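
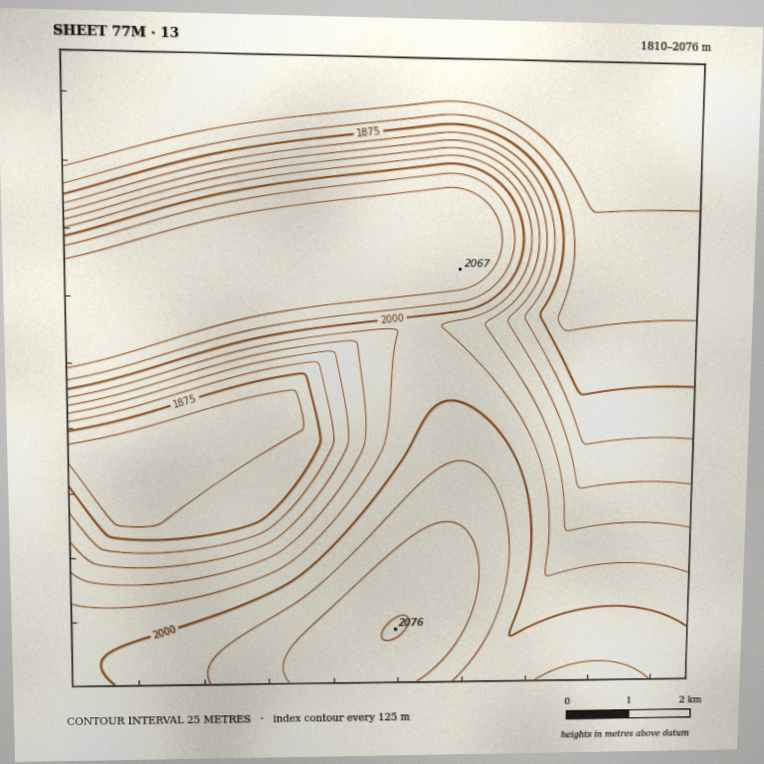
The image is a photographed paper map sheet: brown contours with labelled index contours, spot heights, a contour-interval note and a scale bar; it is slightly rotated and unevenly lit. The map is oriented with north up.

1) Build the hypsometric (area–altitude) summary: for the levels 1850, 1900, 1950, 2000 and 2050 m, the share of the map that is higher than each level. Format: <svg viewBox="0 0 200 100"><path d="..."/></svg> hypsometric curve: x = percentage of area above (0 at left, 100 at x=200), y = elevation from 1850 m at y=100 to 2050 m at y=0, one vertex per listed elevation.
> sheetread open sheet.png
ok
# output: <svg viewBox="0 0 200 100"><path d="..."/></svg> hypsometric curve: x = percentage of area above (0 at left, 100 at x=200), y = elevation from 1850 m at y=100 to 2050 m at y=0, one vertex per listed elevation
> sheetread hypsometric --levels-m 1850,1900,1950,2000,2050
<svg viewBox="0 0 200 100"><path d="M154 100l-25-25-23-25-35-25-38-25"/></svg>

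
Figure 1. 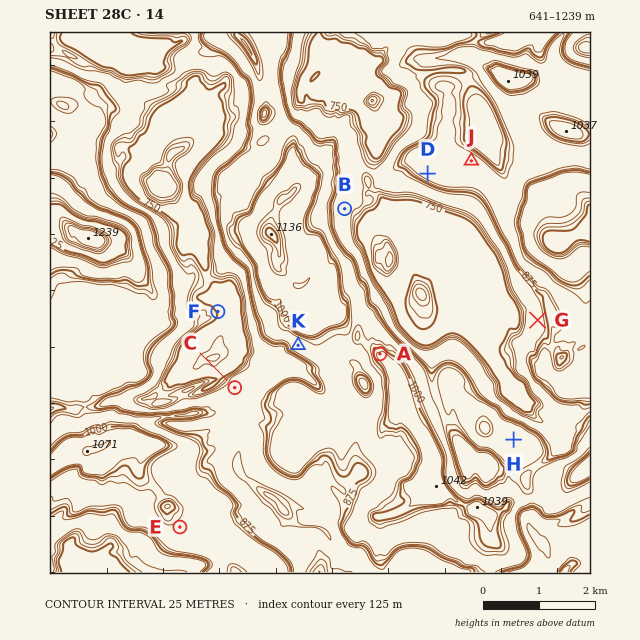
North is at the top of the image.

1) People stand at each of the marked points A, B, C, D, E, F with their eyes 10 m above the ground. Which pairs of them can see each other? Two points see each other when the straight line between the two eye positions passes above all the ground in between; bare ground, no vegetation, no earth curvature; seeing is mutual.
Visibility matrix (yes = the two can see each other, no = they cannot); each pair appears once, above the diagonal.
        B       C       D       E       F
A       yes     yes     yes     yes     no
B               no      yes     no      no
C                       no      no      yes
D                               no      no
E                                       no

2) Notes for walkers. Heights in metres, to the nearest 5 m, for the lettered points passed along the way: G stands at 840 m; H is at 940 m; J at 940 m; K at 940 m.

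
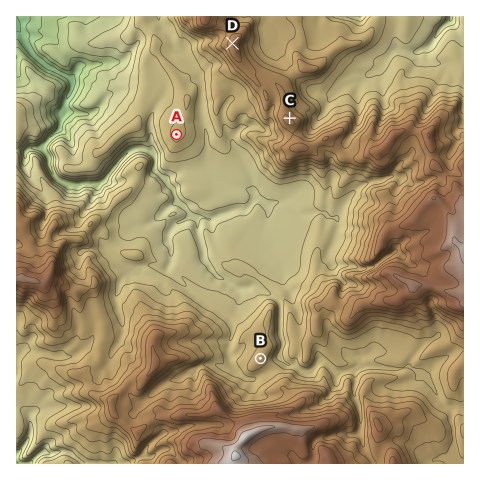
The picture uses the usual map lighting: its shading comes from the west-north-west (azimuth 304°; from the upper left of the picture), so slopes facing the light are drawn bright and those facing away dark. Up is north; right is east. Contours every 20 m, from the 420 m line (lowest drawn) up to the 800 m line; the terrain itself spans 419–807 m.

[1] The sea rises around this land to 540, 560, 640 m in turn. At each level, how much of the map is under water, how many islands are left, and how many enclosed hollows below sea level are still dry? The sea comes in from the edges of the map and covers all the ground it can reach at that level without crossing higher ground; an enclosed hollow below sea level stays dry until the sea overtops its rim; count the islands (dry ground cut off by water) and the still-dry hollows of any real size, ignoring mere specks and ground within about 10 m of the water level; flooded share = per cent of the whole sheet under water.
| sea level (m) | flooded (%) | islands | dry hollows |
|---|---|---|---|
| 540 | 10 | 0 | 0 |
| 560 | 22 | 0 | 0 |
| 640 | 65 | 0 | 0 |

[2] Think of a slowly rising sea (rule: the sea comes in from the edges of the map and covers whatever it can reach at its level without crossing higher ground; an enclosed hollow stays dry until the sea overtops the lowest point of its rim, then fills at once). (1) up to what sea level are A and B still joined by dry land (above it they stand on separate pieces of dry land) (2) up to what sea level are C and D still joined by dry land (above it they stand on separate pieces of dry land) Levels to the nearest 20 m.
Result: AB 580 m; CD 680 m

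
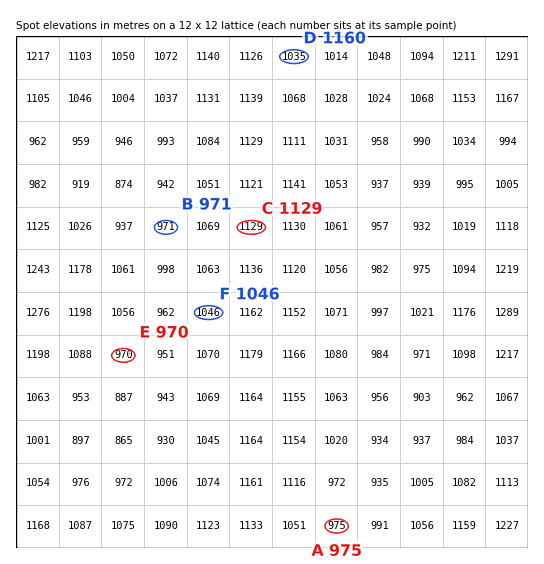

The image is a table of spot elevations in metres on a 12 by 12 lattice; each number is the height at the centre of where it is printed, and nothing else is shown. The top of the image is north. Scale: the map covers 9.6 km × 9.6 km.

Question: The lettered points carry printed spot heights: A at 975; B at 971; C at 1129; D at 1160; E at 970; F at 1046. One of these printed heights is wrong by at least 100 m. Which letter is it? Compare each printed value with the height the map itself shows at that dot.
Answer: D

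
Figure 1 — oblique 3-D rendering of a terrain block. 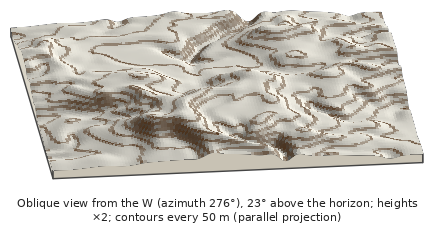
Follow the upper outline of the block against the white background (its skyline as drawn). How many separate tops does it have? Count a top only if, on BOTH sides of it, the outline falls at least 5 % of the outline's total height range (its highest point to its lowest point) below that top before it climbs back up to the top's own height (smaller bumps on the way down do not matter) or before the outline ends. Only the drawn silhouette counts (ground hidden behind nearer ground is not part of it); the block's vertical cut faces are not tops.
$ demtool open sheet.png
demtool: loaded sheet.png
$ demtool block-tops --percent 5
2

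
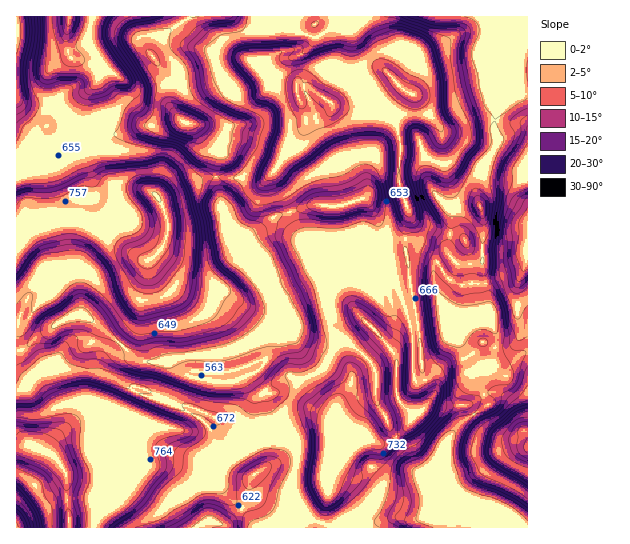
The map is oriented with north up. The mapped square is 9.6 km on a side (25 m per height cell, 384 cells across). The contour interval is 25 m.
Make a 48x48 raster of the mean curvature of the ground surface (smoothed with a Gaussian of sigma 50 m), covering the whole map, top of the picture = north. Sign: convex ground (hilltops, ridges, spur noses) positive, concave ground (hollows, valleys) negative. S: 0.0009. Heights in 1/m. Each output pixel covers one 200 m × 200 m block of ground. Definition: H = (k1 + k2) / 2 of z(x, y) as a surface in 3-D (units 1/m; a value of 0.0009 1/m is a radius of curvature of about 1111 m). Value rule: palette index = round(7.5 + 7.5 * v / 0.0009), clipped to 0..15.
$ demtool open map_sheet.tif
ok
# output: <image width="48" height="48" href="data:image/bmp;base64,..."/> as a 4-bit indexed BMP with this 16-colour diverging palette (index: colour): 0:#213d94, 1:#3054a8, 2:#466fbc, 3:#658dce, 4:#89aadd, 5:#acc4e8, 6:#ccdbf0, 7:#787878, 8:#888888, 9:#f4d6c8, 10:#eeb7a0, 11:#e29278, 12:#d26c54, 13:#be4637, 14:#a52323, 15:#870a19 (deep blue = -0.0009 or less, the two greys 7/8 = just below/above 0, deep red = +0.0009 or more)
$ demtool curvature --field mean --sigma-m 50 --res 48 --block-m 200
<image width="48" height="48" href="data:image/bmp;base64,Qk32BAAAAAAAAHYAAAAoAAAAMAAAADAAAAABAAQAAAAAAIAEAAATCwAAEwsAABAAAAAAAAAAlD0hAKhUMAC8b0YAzo1lAN2qiQDoxKwA8NvMAHh4eACIiIgAyNb0AKC37gB4kuIAVGzSADdGvgAjI6UAGQqHAAW1/yjHSM2mIzAcqId2VXeHZAA1Znd3dETT/TeexUi8gAaYeIh0ZyZ5lIV3d3d3QGuz2Dd4zFR62IynRphh74RoqZZ3d3ZBGX1m6Dd4nJJXiruVd7hG/MhVm4R3d0I4tMUY/VZ4icdGd4qBRpk72ailjER3dI3GKDR77Ed4iL2YZ3mlAVo42KomiANnYpo4yby71jd3iKp2V3eco0hE6IxTlkU2VOXdidqrs1d3iIVENXd4qqhS6HnN+VxjROT4nd25lWd3iImsx2h4iIhS2HiMqreAMtXLuLeKyGd4iIvv1Xh4h3dG2IitAf+VAGyLz4ZUZ3eIi+2DJ9qJmYZZyYmoBcz4ggN1vIW7h3ic7EAny6vJZ6eLq6eBPNz7jPQDZzBs3M7rMVm8uGZ3lSdmjLeQX2HPQmiJh5ZTWMcjnu2lESMjeqh1R5ugP0A/kVaGGsl1REWbplMUiZqWJN2pY4+RL1OIwFZlKXqomZqDEBRmd2aKpHxnpYxhT3S75XZlZ0bMxSeHRGMjJFZmd2U2p2UlroXTRYh3pIJE+WiCW4V6dUNGd2U0qHNK6nfgRm+UyqgQaqUWyZq7y7p0Z3dRyWO/t1nQZ2dBun4gJEI5amQ0eaq3VndD2Er9R0ywd3dR+kvaIjKGv8uoVomblncox0/UKF6BdmdB+Wet0hmG+XnNlHi+VnVLp3pEeG9iV2YHt0aIuas6p4ZspHv2N3Rrl3Znh44xjrtJ2kR4iZYaa8lJo65yZ1S7h3d3hp00yah5r9BXd2FJnct31KImdzbJeId4hrtIgmEan9YDRCTI3Lu21IBndSu4iIh4dsl2FZI5zKx3VGunqYvU12J4dH2YiIh4drfDK/FKq4m8qsqGQlr12CR3V6ypmZiIdWWYbeMNmoiImZiHdDr32RVkNWis3M3Zc9+cOJMM25iIiIiHck33tgU5xhRFMSazhP+TJ6Arq+qql3aHUs7YhAMayppQAiAAef5AaXApqryJvJiHXv/LSyB8mVa4aIUgX/cAZ3VZhSMzSsjJfMt4HJ3mr+Vau7pSf9QG1VhKpXdmRFfM2orYnJnJT+oieap4P7N9/BY52Ih3dlQhI0yaYSAMSNznFXiIH+J2fiJF25iHd3d3eZvsRnY4dPmugSRUDfE5l9VCbbh3d3d4mVJlWLdFo9qIy3QhHdAf99lEGMqYd3eJcCkgAIgyc3uKiLzMvJCd+MY2d4qId2d6k1wAA3IjYXp3a2iZmJq+VNVWmieXdmNHrIYHyGz7YZfWX7Z3dlh9CKJmRQt1SNtyTXaMeOyD7qbm/HZ3Vt+tG3N3dDulAI+5/XWHSshQunjLY2d2XbqOKkR3dUv9uYqv+SWGKrYZ2IjnV3h13VWeOkaIdErqrZjOgzOEK5SvmIR7uZmJtWfKSSaHdBjJmXnnYQd1vYXv//szz+jKd3j1eRd3hQbItGx1BHh6vKZDM1ijBFBdur/0nCZ3hwW3+EwlAUVWWe2mVURGZVQnn/uK76aIdwWn/yxzh2MyREM7mHd6tnhkWGUxJWaHdw=="/>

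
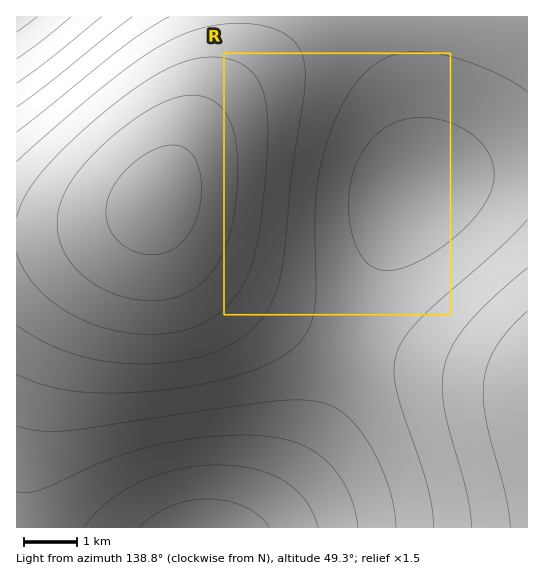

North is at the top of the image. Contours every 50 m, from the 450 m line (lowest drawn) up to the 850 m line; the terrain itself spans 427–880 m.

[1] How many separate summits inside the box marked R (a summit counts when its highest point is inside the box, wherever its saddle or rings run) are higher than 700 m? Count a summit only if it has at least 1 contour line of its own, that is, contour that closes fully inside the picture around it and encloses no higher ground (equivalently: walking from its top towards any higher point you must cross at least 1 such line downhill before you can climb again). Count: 1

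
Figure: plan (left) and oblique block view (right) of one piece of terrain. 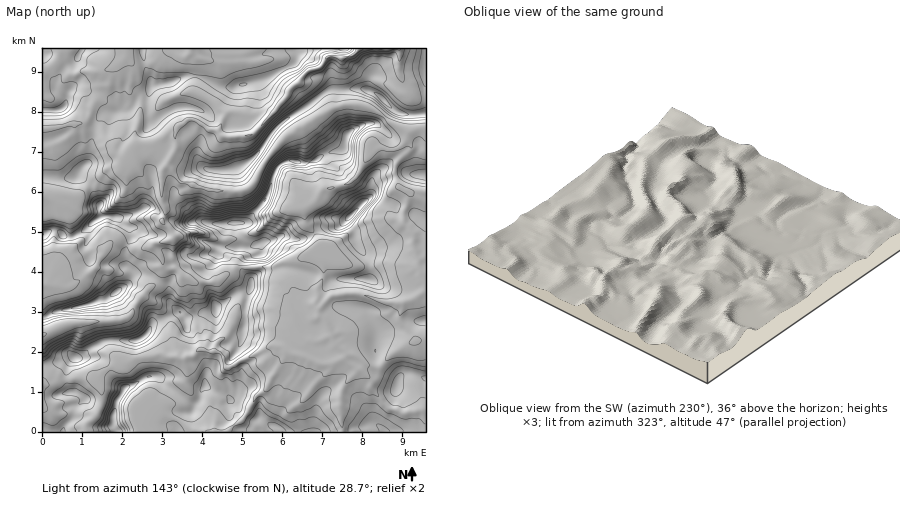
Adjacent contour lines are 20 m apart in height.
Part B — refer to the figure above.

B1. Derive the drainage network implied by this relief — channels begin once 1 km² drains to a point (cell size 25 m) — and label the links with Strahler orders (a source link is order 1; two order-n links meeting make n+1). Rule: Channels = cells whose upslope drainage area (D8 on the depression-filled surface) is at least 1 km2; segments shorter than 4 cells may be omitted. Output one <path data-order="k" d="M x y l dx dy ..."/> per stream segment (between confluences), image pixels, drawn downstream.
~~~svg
<path data-order="1" d="M146 416l0 16"/><path data-order="1" d="M402 412l-8-2-6-2-16-18 0-10-10-10-4 0-2 0"/><path data-order="1" d="M340 402l0-6 2-8 2-4 12-12 0-2"/><path data-order="1" d="M270 382l2-4 12-18 2-8 2 0"/><path data-order="1" d="M102 376l8-10 4 0 8-8 16 0 14-2 4-2 6 0 4 2 12 0 2 2 4 0 4-2 6 0 4-6 6 0 6 2 10 0 4 6 0 4 2 4 6 0 6-4 18-8 2 0 10-8 12 0 8 6"/><path data-order="2" d="M356 370l-10-10 0-6-2-2"/><path data-order="1" d="M330 368l0-4 2 0"/><path data-order="2" d="M332 364l6-2 6-6 0-4"/><path data-order="2" d="M288 352l16 4 16 8 12 0"/><path data-order="3" d="M344 352l-8-10 0-8-8-12"/><path data-order="1" d="M422 342l4-4"/><path data-order="1" d="M294 322l6 14 6 6 12 0 8-4 2-2 0-14"/><path data-order="3" d="M328 322l-6-8-2-2 0-6 2 0"/><path data-order="1" d="M134 308l-2 6-4 4-8 2-50 4-8 2-18 8-2 0"/><path data-order="3" d="M322 306l8-10 8-2 6 0 14 0 28 8 18 0 10-4 12-8"/><path data-order="1" d="M216 282l-22 0-6-4-2 0-10-8-8 0-4-4-2-6-4-8-4-4 0-4 2-2 6 0 10-2 0-8"/><path data-order="1" d="M48 280l-4 4-2 0 0 2"/><path data-order="2" d="M324 274l-2 8-4 4 0 14-2 2 0 2 2 2 4 0"/><path data-order="1" d="M328 268l-4 6"/><path data-order="1" d="M310 260l12 12 2 2"/><path data-order="1" d="M102 258l-4 4-2 4-6 8-14 10-6 2-28 0"/><path data-order="1" d="M176 236l-4-4"/><path data-order="2" d="M172 232l-8-10 0-4 2-4 0-6-4-8 0-26 2-6 4-4"/><path data-order="1" d="M398 220l2 2 10 8 2 6 2 2-2 8 4 8 2 6 0 8 8 6"/><path data-order="1" d="M302 208l12-6 4-4 2-4 4-6 10 0 2-2 10-2 6-2 8-10 4-8 2-2 0-2 2 0 10-10 2-2 6 0 2 2 10-2 18-18 4-2 6 0"/><path data-order="1" d="M48 198l-6 0 0-2"/><path data-order="2" d="M168 164l8-16 0-6-2-6 2-6"/><path data-order="1" d="M126 158l12-12 2-2 12 0 12-6 4-6 8-2"/><path data-order="2" d="M218 132l4 4 6 0 0 2 24-2 24-26 2-4 8-10 0-4 22-22 12-2 4-4 2-6 4-2 20 0 2 0 6-8"/><path data-order="2" d="M176 130l0-2 2 0 10-8 6 0 10 6 4 4 6 0 4 2"/><path data-order="2" d="M68 124l-10 4-16 0"/><path data-order="1" d="M72 124l-4 0"/><path data-order="1" d="M78 124l-8 0-2 0"/><path data-order="1" d="M340 106l-6 2-10 6-2 0-24 12-30 30-6 10-6 12 0 2-10 10-6 2-12 0 0-2-20 0-4-2-10 0-8-6-6 0-12-16 0-2"/><path data-order="1" d="M200 94l14 8 10 12 0 2-2 2 0 6-4 8"/><path data-order="1" d="M400 76l0-2 0-26-2 0"/><path data-order="1" d="M112 68l6-4 8-8 0-8"/><path data-order="1" d="M216 62l-4 0-2-2-12-2-6-6-2-4"/>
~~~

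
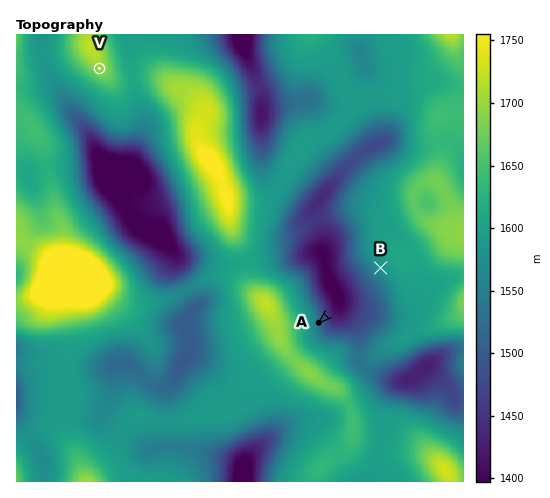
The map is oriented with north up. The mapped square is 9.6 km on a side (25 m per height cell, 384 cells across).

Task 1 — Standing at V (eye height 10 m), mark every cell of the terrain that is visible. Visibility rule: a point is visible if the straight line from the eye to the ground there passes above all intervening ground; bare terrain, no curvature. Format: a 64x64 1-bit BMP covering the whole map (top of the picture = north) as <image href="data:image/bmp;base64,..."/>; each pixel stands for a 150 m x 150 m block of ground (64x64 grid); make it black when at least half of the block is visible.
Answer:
<image width="64" height="64" href="data:image/bmp;base64,Qk0+AgAAAAAAAD4AAAAoAAAAQAAAAEAAAAABAAEAAAAAAAACAAATCwAAEwsAAAIAAAAAAAAA////AAAAAAAAAB/AB8AAAAAAD4AD4AAAAAAOAAPwAAAAAAAAAfgAAAAAAAAB8AAAAAAAAADgAAAAAAAAAAAAAAAAAAAAAAAAAAAPAAAAAAAAAB/+AAAAAAAAH/8AAAAAAAAD/8AAAAAAAAH/4AAAAAAAAP/wAAAAAAAAf/AAAAAAAAB/4AAAAAAAAD/gAAAAAAAAH8AAAAAAAAAfwAAAAAAAAB/gAAAAAAAAH/gAAAAAAAAf8AAAAAAAAB/gAAAAAAAAH+AAAAAAAAAP4AAAAAAAcAfwAAAAAAB+B/gAAAAAAP+H8AAAABgP/+fgAAAADB///4AAAAAP///+AAAAAA////wAAAAAH///+AAAAAA///+AAAAAAP///4AAAAAA////wAAAAAD////sAAAAAP////wAAAAA/////AAAAAD////8AAAAAP//D/wAAAAA//wP/AAAAAD/+A/4AAAAAJ/wD/AAAAAAD+AP4AAAAAAP4A/gAAAAAA/gD/AAAAAAD8Af8AAAAAAfwB/gAAAAAL/AP8AAAAAA/4A/wAAAAAD/h3/AAAAAAP8P/+AAAAAA/x//4AAAAAD////gAAAAA////+AAAAAP////wAAAAH//nP+AAAAH//8YfgAAAA///Dh8AAD+H/7wMHwAB/wf/uAAP4AP/B/+wAA/gA/gH/7AAD+AH+Af/A=="/>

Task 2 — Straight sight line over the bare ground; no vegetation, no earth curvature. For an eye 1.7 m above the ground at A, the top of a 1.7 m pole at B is in view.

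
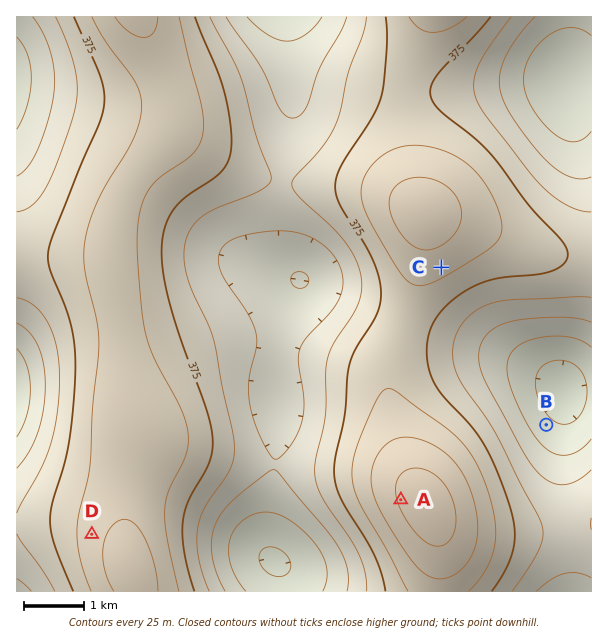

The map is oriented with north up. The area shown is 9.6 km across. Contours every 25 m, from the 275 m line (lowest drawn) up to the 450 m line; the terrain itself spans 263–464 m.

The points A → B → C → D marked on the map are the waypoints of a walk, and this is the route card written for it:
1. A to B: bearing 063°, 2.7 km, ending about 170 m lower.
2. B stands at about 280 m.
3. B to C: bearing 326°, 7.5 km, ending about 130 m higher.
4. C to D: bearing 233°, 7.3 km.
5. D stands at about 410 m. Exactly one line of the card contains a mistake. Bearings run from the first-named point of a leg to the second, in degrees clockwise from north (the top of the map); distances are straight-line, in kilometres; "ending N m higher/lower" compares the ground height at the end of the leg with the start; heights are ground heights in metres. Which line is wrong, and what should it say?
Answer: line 3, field distance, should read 3.2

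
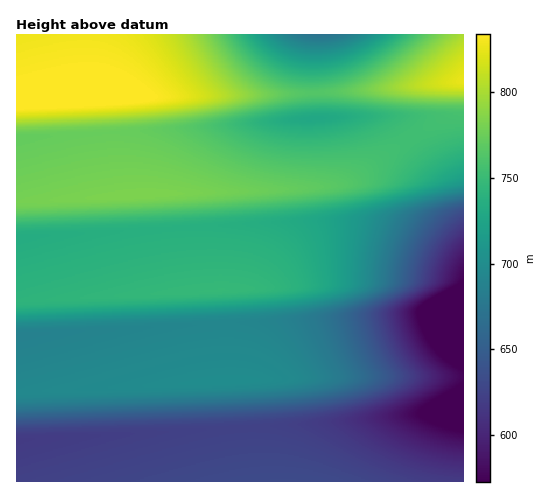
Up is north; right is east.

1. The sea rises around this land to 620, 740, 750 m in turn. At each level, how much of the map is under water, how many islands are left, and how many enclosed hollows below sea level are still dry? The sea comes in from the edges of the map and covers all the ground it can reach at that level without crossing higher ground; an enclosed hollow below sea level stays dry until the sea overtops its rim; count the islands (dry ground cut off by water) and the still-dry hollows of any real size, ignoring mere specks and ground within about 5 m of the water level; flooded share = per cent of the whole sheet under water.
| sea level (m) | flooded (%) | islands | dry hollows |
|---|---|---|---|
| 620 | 9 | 0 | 0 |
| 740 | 57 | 0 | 1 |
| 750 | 65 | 0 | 1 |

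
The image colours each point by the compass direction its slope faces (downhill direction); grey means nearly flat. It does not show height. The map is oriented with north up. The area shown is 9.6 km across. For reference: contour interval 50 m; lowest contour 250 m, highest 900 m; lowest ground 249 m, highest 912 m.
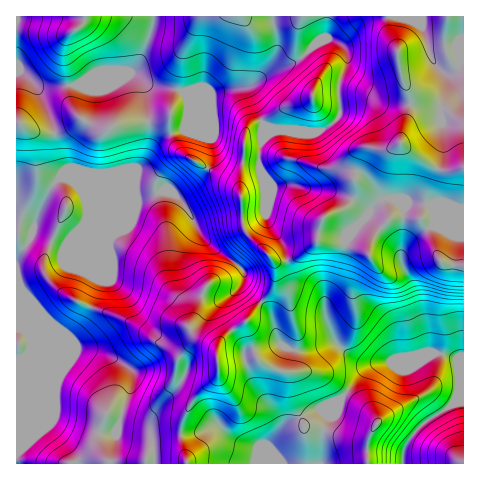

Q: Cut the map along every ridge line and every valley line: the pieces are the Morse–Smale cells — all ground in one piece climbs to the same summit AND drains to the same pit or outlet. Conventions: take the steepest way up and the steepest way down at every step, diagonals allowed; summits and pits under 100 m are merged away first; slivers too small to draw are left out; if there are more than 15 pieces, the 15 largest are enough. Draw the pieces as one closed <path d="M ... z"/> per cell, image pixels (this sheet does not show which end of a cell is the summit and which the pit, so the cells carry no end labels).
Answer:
<path d="M463 16l-309 0-1 12-15 36-8 9-14 6-15 6-60 2-20-15-5 1 1 391 169 0 0-5-5-20 1-16 16-30 19-16 1-31 11-14 16-10 11 35 7 7 10 4 12 4 6-3 6-37-9-40-10-13-5-19 14 1 7-2 19-13 5-6 12 4 18 1 20 8 4-14 18-21 26 0 4 1 6 6 8 23 8 14 22 3z"/><path d="M407 217l-17 1-18 21-4 14-20-8-18-1-12-4-5 6-19 13-20 3 4 17 11 16 2 18 6 19-5 35-4 5-3 0-22-8-8-9-10-33-16 10-11 14-1 31-19 16-16 30-1 16 6 25 133 0 3-30 11-29 31-35 11-6 15-2 13-5 35-4 16 5 3 11 0 24-4 10 10-1 0-136-22-4-8-14-4-13-7-13-3-3z"/><path d="M439 353l-35 4-13 5-15 2-11 6-31 35-4 9-8 26-2 23 83 1 1-16 11-16 13-12 21-13 9-14-1-33z"/><path d="M153 16l-136 0-1 55 5 1 20 15 60-2 15-6 14-6 8-9 15-36z"/><path d="M332 39l-13 3-22 20-23 8-21 15-9 3 5 4 15 34 9 3 46 3 11-6 8-8 2-5-1-30 8-20 0-8-4-9z"/><path d="M463 402l-10 1-29 20-9 9-11 16 0 16 60-1z"/>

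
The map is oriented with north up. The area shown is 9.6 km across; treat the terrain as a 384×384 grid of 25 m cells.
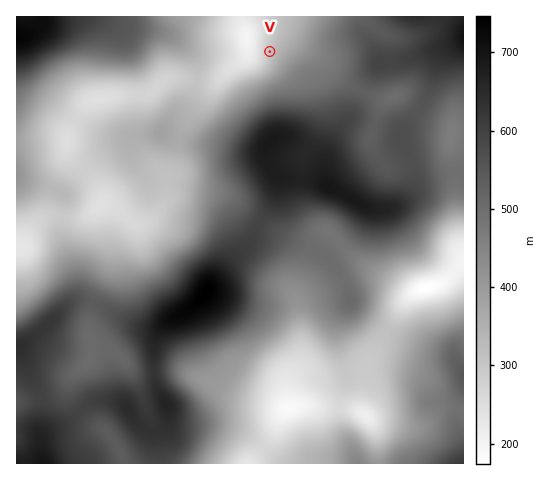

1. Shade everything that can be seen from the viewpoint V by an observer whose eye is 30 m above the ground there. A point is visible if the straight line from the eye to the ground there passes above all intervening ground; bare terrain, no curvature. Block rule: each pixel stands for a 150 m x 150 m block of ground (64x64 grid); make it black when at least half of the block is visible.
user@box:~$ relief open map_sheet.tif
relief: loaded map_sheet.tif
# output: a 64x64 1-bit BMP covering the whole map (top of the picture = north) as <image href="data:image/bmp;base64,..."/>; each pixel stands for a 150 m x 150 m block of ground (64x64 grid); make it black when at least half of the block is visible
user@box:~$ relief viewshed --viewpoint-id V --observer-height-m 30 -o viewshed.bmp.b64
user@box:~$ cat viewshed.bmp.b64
<image width="64" height="64" href="data:image/bmp;base64,Qk0+AgAAAAAAAD4AAAAoAAAAQAAAAEAAAAABAAEAAAAAAAACAAATCwAAEwsAAAIAAAAAAAAA////AAAAAAAAAAAAAAAAAAAAAAAAAAAAAAAAAAAAAAAAAAAAAAAAAAAAAAAAAAAAAAAAAAAAAAAAAAAAAAAAAAAAAAAAAAAAAAAAAAAAAAAAAAAAAAAAAAAAAAAAAAAAAAAAAAAAAAAAAAAAAAAAAAAAAAAAAAAAAAAAAAAAAAAAAAAAAAAAAAAAAAAAAAAAgAAAAAAAAADAAAAAAAAAAOAAAAAAAAAA8AAAAAAAAAD+AAAAAAAAAD8AAAAAAAAAHwAAAAAAAAAHAAAAAAAAAAMAAAAAAAAAAQAAAAAAAAAAAAAAAAAAAAAAAAAAAAAAAAAAAAAAAAAAAAAAAAAAAAAAAAAAAAAAAAAAAAAAAAAAAAAAAAAAAAAAAAAAAAAAAAAAAAAAAAAAAAAAAAAAAAAAAAAAAAAAAAAAAAAAAADAAAAAAAAAAOAAAAAAAAAA4AAAAAAAAADgAAAAAAAAAPAAAAAAAAAA8AAAAAAAAAD4AAAAAAAAAPgABgAAAAAA/AAHgAAAAAD+AQf/+AAAAP//B///gAAA/weD//+AAAD/AAP//wAAAP4AA//+AAAA/AAB//wAAADwAAB//gAAAOAAYD/+AAAAYABgP/8AAABgAPB//4AAAHAA8P//wCAAeAD5///wwAA+AP////+AAA4Af////wAADgB/////AAAOAH////8AAA=="/>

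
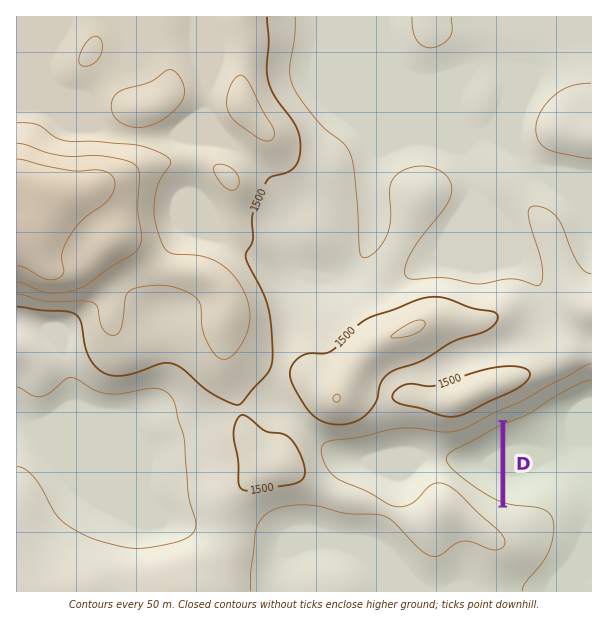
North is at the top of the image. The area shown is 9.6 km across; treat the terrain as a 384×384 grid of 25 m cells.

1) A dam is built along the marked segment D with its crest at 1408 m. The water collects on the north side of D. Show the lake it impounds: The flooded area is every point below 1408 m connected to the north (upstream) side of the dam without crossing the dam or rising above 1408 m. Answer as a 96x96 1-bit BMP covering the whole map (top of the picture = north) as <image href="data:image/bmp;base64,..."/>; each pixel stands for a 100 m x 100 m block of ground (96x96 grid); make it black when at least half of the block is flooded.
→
<image width="96" height="96" href="data:image/bmp;base64,Qk2+BAAAAAAAAD4AAAAoAAAAYAAAAGAAAAABAAEAAAAAAIAEAAATCwAAEwsAAAIAAAAAAAAA////AAAAAAAAAAAAAAAAAAAAAAAAAAAAAAAAAAAAAAAAAAAAAAAAAAAAAAAAAAAAAAAAAAAAAAAAAAAAAAAAAAAAAAAAAAAAAAAAAAAAAAAAAAAAAAAAAAAAAAAAAAAAAAAAAAAAAAAAAAAAAAAAAAAAAAAAAAAAAAAAAAAAAAAAAAAAAAAAAAAAAAAAAAAAAAAAAAAAAAAAAAAAAAAAAAAAAAAAAAAAAAAAAAAAAAAAAAAAAAAAAAAAAAAAAAAAAAAAAAABgAAAAAAAAAAAAAAHgAAAAAAAAAAAAAAPgAAAAAAAAAAAAAA/gAAAAAAAAAAAAAB/gAAAAAAAAAAAAAD/gAAAAAAAAAAAAAH/gAAAAAAAAAAAAAP/gAAAAAAAAAAAAAH/gAAAAAAAAAAAAAB/gAAAAAAAAAAAAAAPgAAAAAAAAAAAAAAHgAAAAAAAAAAAAAABgAAAAAAAAAAAAAAAAAAAAAAAAAAAAAAAAAAAAAAAAAAAAAAAAAAAAAAAAAAAAAAAAAAAAAAAAAAAAAAAAAAAAAAAAAAAAAAAAAAAAAAAAAAAAAAAAAAAAAAAAAAAAAAAAAAAAAAAAAAAAAAAAAAAAAAAAAAAAAAAAAAAAAAAAAAAAAAAAAAAAAAAAAAAAAAAAAAAAAAAAAAAAAAAAAAAAAAAAAAAAAAAAAAAAAAAAAAAAAAAAAAAAAAAAAAAAAAAAAAAAAAAAAAAAAAAAAAAAAAAAAAAAAAAAAAAAAAAAAAAAAAAAAAAAAAAAAAAAAAAAAAAAAAAAAAAAAAAAAAAAAAAAAAAAAAAAAAAAAAAAAAAAAAAAAAAAAAAAAAAAAAAAAAAAAAAAAAAAAAAAAAAAAAAAAAAAAAAAAAAAAAAAAAAAAAAAAAAAAAAAAAAAAAAAAAAAAAAAAAAAAAAAAAAAAAAAAAAAAAAAAAAAAAAAAAAAAAAAAAAAAAAAAAAAAAAAAAAAAAAAAAAAAAAAAAAAAAAAAAAAAAAAAAAAAAAAAAAAAAAAAAAAAAAAAAAAAAAAAAAAAAAAAAAAAAAAAAAAAAAAAAAAAAAAAAAAAAAAAAAAAAAAAAAAAAAAAAAAAAAAAAAAAAAAAAAAAAAAAAAAAAAAAAAAAAAAAAAAAAAAAAAAAAAAAAAAAAAAAAAAAAAAAAAAAAAAAAAAAAAAAAAAAAAAAAAAAAAAAAAAAAAAAAAAAAAAAAAAAAAAAAAAAAAAAAAAAAAAAAAAAAAAAAAAAAAAAAAAAAAAAAAAAAAAAAAAAAAAAAAAAAAAAAAAAAAAAAAAAAAAAAAAAAAAAAAAAAAAAAAAAAAAAAAAAAAAAAAAAAAAAAAAAAAAAAAAAAAAAAAAAAAAAAAAAAAAAAAAAAAAAAAAAAAAAAAAAAAAAAAAAAAAAAAAAAAAAAAAAAAAAAAAAAAAAAAAAAAAAAAAAAAAAAAAAAAAAAAAAAAAAAAAAAAAAAAAAAAAAAAAAAAAAAAAAAAAAAAAAAAAAAAAAAAAAAAAAAAAAAAAAAAAAAAAAAAAAAAAAAAAAAAAAAAAAA="/>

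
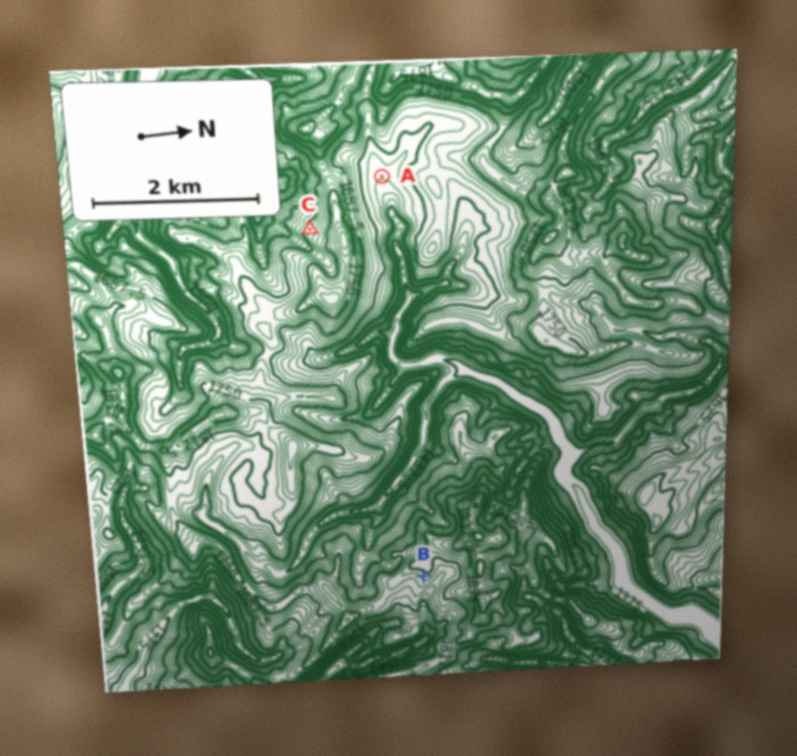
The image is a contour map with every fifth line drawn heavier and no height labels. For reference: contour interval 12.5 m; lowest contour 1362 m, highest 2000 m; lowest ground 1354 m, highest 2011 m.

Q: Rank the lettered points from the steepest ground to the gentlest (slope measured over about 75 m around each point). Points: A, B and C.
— C B A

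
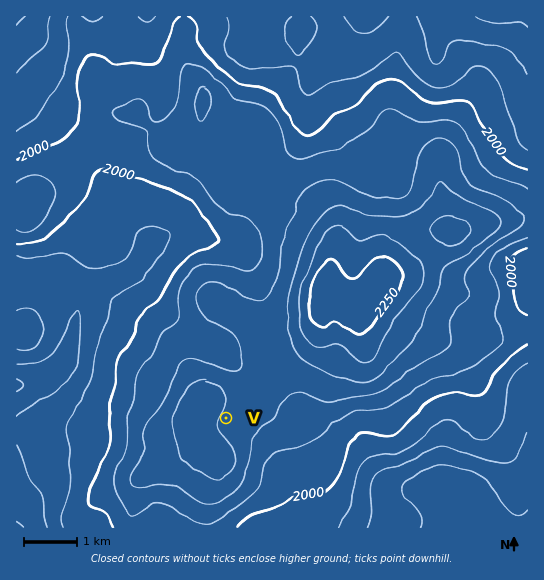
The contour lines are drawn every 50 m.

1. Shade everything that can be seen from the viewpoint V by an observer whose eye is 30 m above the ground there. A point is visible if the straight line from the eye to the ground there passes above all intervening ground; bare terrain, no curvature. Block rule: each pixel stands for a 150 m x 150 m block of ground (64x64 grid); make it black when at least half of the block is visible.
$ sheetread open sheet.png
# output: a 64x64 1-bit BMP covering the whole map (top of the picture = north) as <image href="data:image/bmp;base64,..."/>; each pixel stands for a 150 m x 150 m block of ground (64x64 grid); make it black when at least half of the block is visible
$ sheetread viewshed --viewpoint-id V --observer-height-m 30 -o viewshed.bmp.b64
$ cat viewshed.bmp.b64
<image width="64" height="64" href="data:image/bmp;base64,Qk0+AgAAAAAAAD4AAAAoAAAAQAAAAEAAAAABAAEAAAAAAAACAAATCwAAEwsAAAIAAAAAAAAA////AAAAAAAAAAAADgAAHwAAAAAeAAAfAAAAAB4AAB8AAAAAPgAAHwAAAAA+AAA/AAAAAH4AAD8AAAAAfgAAPgAAAAB+AAB+AAAAAH4AAHwAAADw/gAA+AAAAfn+BgDwAAAB//4PAOAAAAH//g4A4AAAAf/+DgDgAAAB//8eAOAAAAD//7wAYAAAAD//+ABAAAAAD//4AAAAAAAP//AAAAAAAA//8AAAAAAAD//wAAAAAAAP//AAAAAAAA//8AAAAAAAH//wAAAAAAAf/+AAAAAAAD//4AAAAAAAOP/gAAAAAABw/gAAAAAAAED8AAAAAAAAAPwAAAAAAAAA/AAAAAAAAAB4AAAAAAAAAHgAAAAAAAAAfAAAAAAAAAD8AAAAAAAAAPwAAAAAAAAA4AAAAAAAAADAAAAAAAAAAcAAAAAAAAAD4AAAAAAAAA/wAAAAAAAAP/AAAAAAAAB/gAAAAAAAAH4AAAAAAAAA4AAAAAAAAAHgAAAAAAAAA/4AAAAAAAAD/wAAAAAAAAf/AAAAAAAAB/4AAAAAAAAD4AAAAAAAAAPAAAAAAAAAA8AAAAAAAAABgAAAAAAAAAAAAAAAAAAAAAAAAAAAAAAAAAAAAAAAAAAAAAAAAAAAAAAAAAAAAAAAAAAAAAAAAAAAAAAAAAAAAAAAAAAAAAAAAAAAAAAAAAAAAAAAAA=="/>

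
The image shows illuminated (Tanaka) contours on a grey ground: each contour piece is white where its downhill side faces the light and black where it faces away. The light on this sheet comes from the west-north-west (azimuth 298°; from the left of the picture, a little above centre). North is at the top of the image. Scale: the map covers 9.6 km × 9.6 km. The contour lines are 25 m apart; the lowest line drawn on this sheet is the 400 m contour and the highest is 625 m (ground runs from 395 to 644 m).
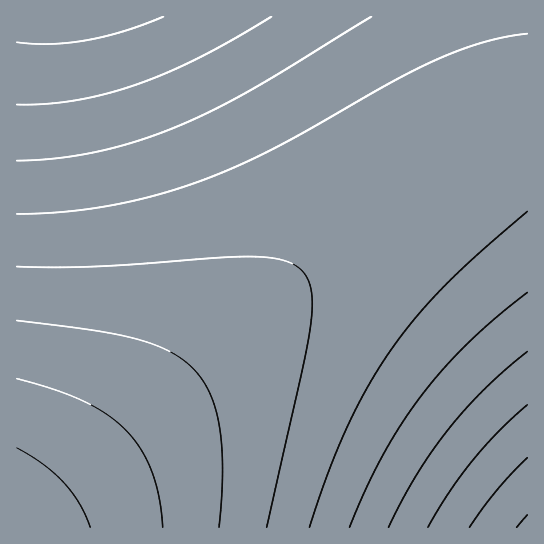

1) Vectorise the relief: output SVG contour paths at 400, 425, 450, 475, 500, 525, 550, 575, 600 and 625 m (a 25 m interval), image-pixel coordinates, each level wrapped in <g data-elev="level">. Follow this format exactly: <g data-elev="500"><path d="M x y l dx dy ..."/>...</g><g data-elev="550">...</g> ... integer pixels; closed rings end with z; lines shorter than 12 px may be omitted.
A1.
<g data-elev="400"><path d="M517 527l10-12"/></g><g data-elev="425"><path d="M469 527l28-37 30-32"/></g><g data-elev="450"><path d="M428 527l21-34 23-32 27-30 28-26"/><path d="M163 17l-40 14-37 9-36 4-33-2"/></g><g data-elev="475"><path d="M388 527l28-52 31-44 38-42 42-37"/><path d="M271 17l-73 41-32 15-31 12-30 9-30 6-29 4-29 1"/></g><g data-elev="500"><path d="M350 527l15-37 17-33 19-32 20-28 22-28 25-26 27-25 32-26"/><path d="M371 17l-122 74-39 21-36 16-40 14-39 10-40 6-38 3"/></g><g data-elev="525"><path d="M309 527l19-53 18-45 21-40 23-38 25-33 29-32 34-32 49-43"/><path d="M527 34l-21 3-23 5-48 18-44 22-120 68-38 18-39 15-44 14-44 9-44 6-45 2"/></g><g data-elev="550"><path d="M267 527l35-157 9-44 1-20-1-15-3-12-6-8-8-6-11-5-14-2-18-1-33 1-120 8-81 1"/></g><g data-elev="575"><path d="M219 527l4-56-3-44-5-18-5-15-7-13-10-12-11-10-13-8-32-12-43-9-77-10"/></g><g data-elev="600"><path d="M163 527l-4-29-7-27-11-22-15-19-20-16-23-13-29-12-37-10"/></g><g data-elev="625"><path d="M90 527l-11-24-16-21-20-18-26-16"/></g>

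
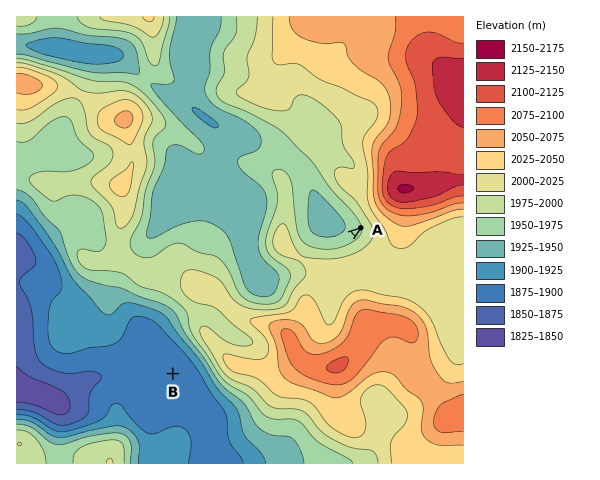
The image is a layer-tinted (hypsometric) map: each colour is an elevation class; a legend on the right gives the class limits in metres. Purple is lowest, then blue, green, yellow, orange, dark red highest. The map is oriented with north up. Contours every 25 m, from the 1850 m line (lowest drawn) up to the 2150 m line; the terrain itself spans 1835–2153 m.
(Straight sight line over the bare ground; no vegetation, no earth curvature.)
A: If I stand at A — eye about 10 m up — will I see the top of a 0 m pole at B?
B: No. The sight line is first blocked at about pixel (336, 247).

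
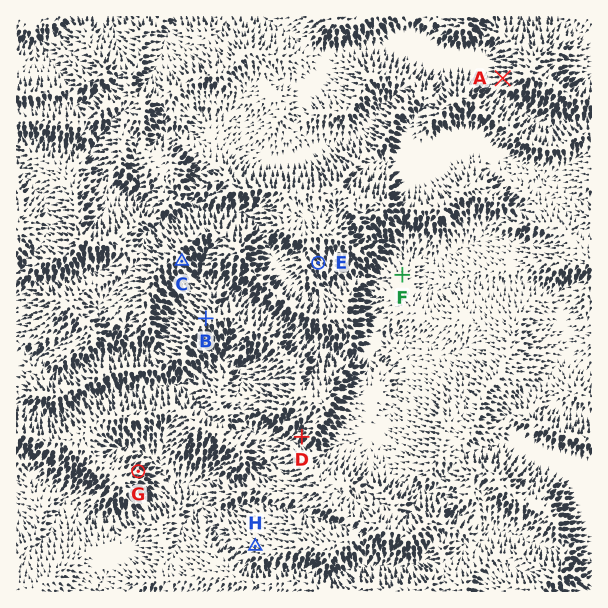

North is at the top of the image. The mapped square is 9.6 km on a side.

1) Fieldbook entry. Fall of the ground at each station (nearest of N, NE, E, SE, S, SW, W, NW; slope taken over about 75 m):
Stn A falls W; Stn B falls NW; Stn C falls SE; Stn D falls SW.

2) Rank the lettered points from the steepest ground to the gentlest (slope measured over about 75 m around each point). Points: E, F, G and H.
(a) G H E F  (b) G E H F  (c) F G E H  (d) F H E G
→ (b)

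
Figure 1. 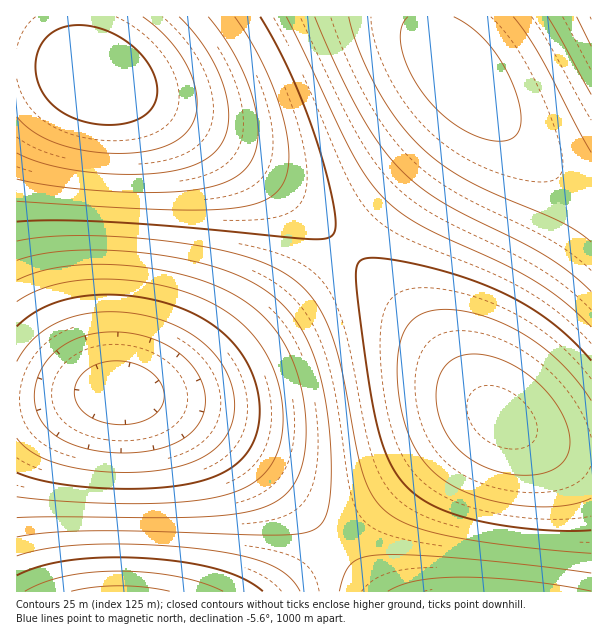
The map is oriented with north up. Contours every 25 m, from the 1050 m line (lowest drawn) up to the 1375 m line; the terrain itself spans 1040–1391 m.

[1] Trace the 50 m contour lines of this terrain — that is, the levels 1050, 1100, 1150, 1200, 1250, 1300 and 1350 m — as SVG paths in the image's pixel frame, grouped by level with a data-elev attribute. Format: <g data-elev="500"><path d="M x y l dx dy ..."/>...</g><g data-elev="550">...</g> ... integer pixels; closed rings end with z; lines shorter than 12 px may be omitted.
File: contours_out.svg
<g data-elev="1050"><path d="M108 423l-19-7-8-6-4-6-2-8 0-7 2-8 5-7 8-6 8-4 19-3 21 4 9 4 8 6 6 9 3 9-1 11-5 8-9 7-12 4-14 2z"/></g><g data-elev="1100"><path d="M17 361l9-14 12-12 13-9 15-7 18-5 18-2 20 0 21 3 19 5 18 8 15 9 14 11 11 14 8 13 5 15 2 15-2 12-3 12-6 10-8 9-10 7-12 6-32 9-21 2-24 0-24-1-22-4-18-5-15-6-12-8-9-10"/></g><g data-elev="1150"><path d="M17 302l16-10 20-7 22-4 24-2 27 1 27 4 26 6 24 9 17 9 16 10 14 14 11 14 9 16 7 18 5 19 1 20-3 27-5 12-6 10-8 9-9 7-12 6-13 5-36 6-48 3-68-2-58-5"/><path d="M454 17l17 10 15 14 13 18 11 19 8 21 3 20-3 13-8 7-7 2-11 0-22-8-23-14-19-20-16-24-10-24-2-10 1-11 2-7 5-6"/></g><g data-elev="1200"><path d="M339 591l6-18 6-9 11-6 16-3 33 0 53 4 127 14"/><path d="M591 292l-19-18-23-16-25-14-80-41-22-15-20-17-21-24-20-33-23-44-23-53"/><path d="M17 260l25-6 30-4 36 0 38 3 36 6 31 7 27 10 23 13 16 12 14 15 11 17 9 21 8 24 5 29 4 31 1 32-1 28-4 18-8 11-13 6-39 2-176-4-42 2-31 4"/><path d="M548 17l43 77"/></g><g data-elev="1250"><path d="M263 591l-19-12-25-9-33-7-39-5-40-1-36 3-30 6-24 9"/><path d="M591 361l-22-24-24-20-27-17-32-14-45-16-48-10-25-2-6 2-5 5-1 13 2 24 10 72 7 42 6 22 6 18 8 15 9 13 12 11 15 9 18 8 23 7 29 6 32 4 31 2 27-1"/><path d="M17 222l45-2 60 3 189 16 13 0 8-3 4-9-2-18-7-32-10-36-26-66-15-30-16-28"/></g><g data-elev="1300"><path d="M170 591l-26-4-25-1-26 1-22 4"/><path d="M511 474l16 1 15-1 12-5 9-7 5-9 2-10-1-12-5-14-9-15-11-13-14-13-15-10-17-8-15-3-15-1-12 4-7 4-5 6-7 16 0 21 6 23 12 17 15 14 19 10z"/><path d="M17 179l30 6 37 4 41 3 37 0 27-1 23-4 16-6 13-8 10-11 5-15 2-18-3-21-7-24-10-24-14-22-16-21"/></g><g data-elev="1350"><path d="M17 117l13 13 18 10 21 7 26 5 27 1 24-2 20-5 16-9 9-11 5-13 1-15-3-17-8-18-11-16-15-17-17-13"/></g>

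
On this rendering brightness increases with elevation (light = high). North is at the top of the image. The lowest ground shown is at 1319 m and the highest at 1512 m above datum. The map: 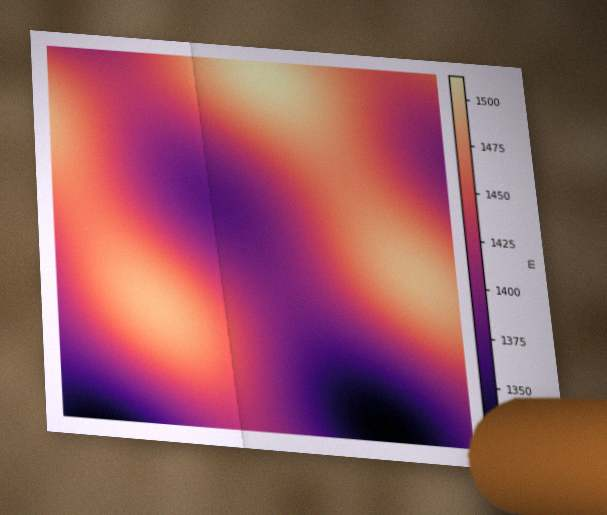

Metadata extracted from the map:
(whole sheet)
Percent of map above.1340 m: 97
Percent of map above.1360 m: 93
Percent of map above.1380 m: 88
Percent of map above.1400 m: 76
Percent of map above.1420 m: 63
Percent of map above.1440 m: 46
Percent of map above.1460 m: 30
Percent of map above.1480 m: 12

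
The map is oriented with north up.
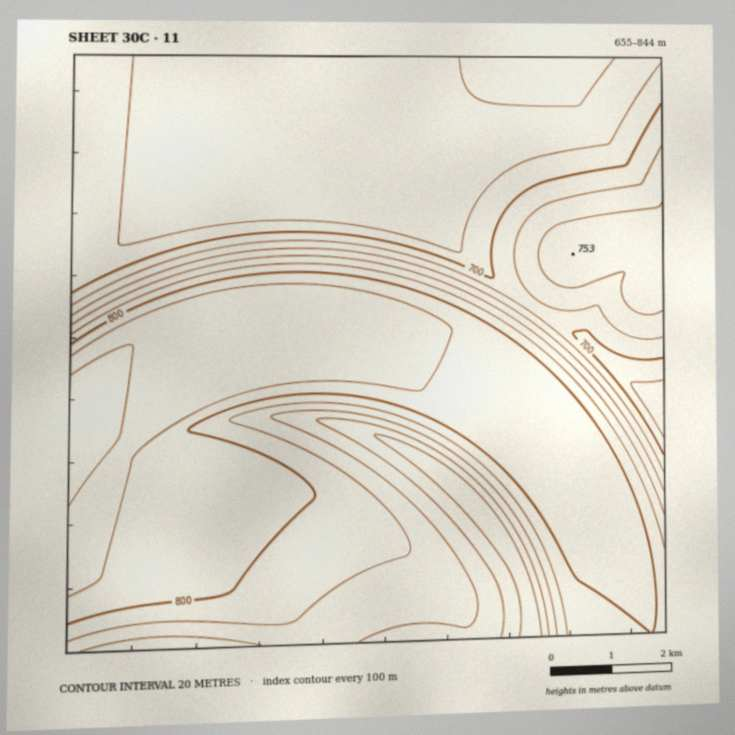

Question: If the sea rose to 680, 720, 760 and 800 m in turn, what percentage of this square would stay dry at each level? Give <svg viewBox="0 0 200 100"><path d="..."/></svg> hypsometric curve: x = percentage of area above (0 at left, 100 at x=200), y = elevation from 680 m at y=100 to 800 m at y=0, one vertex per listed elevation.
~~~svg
<svg viewBox="0 0 200 100"><path d="M154 100l-26-33-28-34-37-33"/></svg>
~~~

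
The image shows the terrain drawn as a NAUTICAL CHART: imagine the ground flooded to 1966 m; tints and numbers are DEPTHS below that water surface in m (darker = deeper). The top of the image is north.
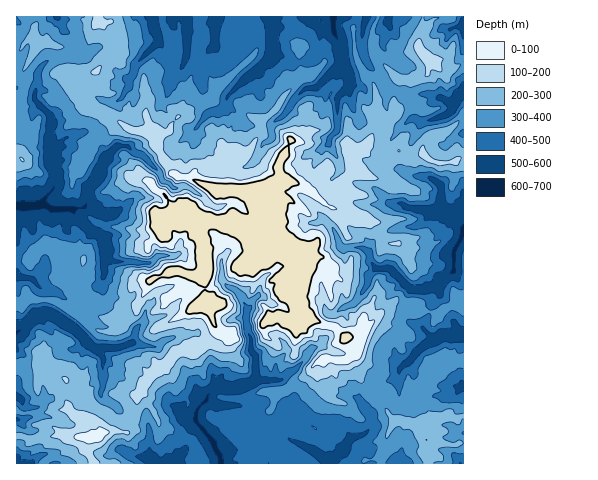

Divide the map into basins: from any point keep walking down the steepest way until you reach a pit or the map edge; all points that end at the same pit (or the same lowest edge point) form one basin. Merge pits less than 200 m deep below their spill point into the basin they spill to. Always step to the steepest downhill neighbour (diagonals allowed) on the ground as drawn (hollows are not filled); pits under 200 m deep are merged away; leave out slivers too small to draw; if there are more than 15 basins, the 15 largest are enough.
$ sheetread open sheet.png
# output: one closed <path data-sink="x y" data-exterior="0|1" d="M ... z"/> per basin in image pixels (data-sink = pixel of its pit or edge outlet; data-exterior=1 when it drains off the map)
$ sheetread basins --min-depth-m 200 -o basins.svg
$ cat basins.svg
<path data-sink="333 17" data-exterior="1" d="M437 16l-325 0-3 5 9 6 2 8-2 13-6 9-15 14-6 2-25-2 7 21 12 13 10 5 7 0 7 4 22 16 20 3 4 4 1 10 8 15 11 14 15 2 24 11 55-1 10-6 13 0 9 3 24 19 8 3 10-15-3-5 4-8 9-8-6-21 16-3 11-14 3-11 11 1 7-5 1-7-2-3 0-10 6-18 16 0 12-6 3-12-13-14 0-7 5-9z"/><path data-sink="22 206" data-exterior="0" d="M111 16l-12 1 0 5-6 7-3 13-8 7-7 1-19-4-7-3-10 1-3-5-4-1-4 1-12 14 0 251 5 2 8-8 7 3 17 0 28 16 14 12 10 3 11 0 10-6 3-7 7-6 15-33 20-10 7 0 16 6 10-6 1-14-3-15-5-9-2-15 43 10 31 27 3 0 14-9-9-14-5-20-8-7 6-9-1-7-55 1-24-11-12-1-14-15-8-15-1-10-4-4-22-4-20-15-17-5-19-17-6-21 8 2 20-1 17-15 6-9 2-14-2-7-9-6z"/><path data-sink="221 463" data-exterior="1" d="M196 217l-1 0 2 15 5 9 3 15-2 15 2 7 0 27 13 24-1 5-7 9-11 7-11-2-12 4-26 24-13 21-2 21-8 14-18-1-6 1-7 6-8 1-2 9 8 15 333 1 0-24-7-10-13-8-12-1-10-16-24-24-7-21 6-18-1-7-15 2-10-11-23-7-9-7-7-15-1-9 7-7 7-14 0-12-3-3-18-6-15 8-7-1-7-9-20-17z"/><path data-sink="463 229" data-exterior="1" d="M399 151l-2 0-15 16-5 11-16-3-7-5-7 6-7 11 3 5-10 15-8-3-24-19-9-3-13 0-9 4 0 9-6 9 9 10 4 17 7 13 7 4 14 4 4 5-5 19-10 12 1 9 7 15 9 7 23 7 10 11 10 0 4-3 2 8-6 18 7 21 24 24 10 16 9 0 14 7 5-5 22-7 13 2 6-2 0-258-5 0-4 4-17 1-7-2-7-6-13 5z"/><path data-sink="17 333" data-exterior="1" d="M178 270l-7 0-21 10-14 33-7 6-6 10-7 3-19-2-23-18-21-11-17 0-7-3-8 8-4-2-1 61 19 0 5-6 0 3 6 5 4 1 6 8 10 3-2 16 3 12 7 8 18 7 9 13 8-4 18 1 8-14 2-21 13-21 26-24 12-4 11 2 11-7 8-13-9-22-4-3 0-27-2-6-9 4z"/><path data-sink="463 91" data-exterior="1" d="M463 63l-17 10-14-10-6 13-10 4-16 0-6 18 0 10 2 3-1 7-7 5-11-1-3 11-11 14-16 3 5 18 9 7 16 3 5-11 15-16 14 9 13-5 7 6 7 2 17-1 8-5z"/><path data-sink="57 17" data-exterior="1" d="M98 16l-81 0-1 36 2 0 5-7 9-7 4 1 3 5 10-1 7 3 19 4 7-1 5-3 4-6 2-11 6-7z"/><path data-sink="463 24" data-exterior="1" d="M463 16l-25 0-8 6-10 16-2 10 5 7 21 18 20-11z"/><path data-sink="26 463" data-exterior="1" d="M64 434l-28 6-18-4-2 2 0 25 78 1-8-16 4-10-15-1z"/><path data-sink="460 463" data-exterior="1" d="M463 416l-5 2-13-2-22 7-5 4 9 13 1 24 36-1z"/>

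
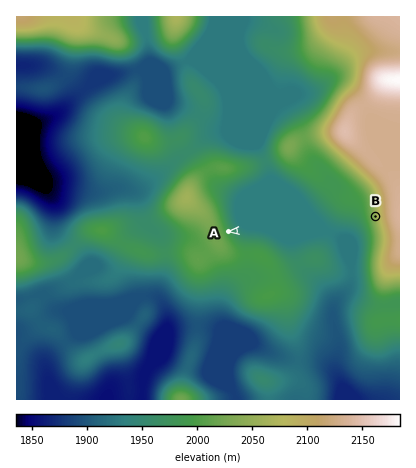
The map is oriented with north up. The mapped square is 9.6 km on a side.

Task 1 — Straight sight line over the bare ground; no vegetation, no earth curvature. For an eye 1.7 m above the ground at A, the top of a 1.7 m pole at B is visible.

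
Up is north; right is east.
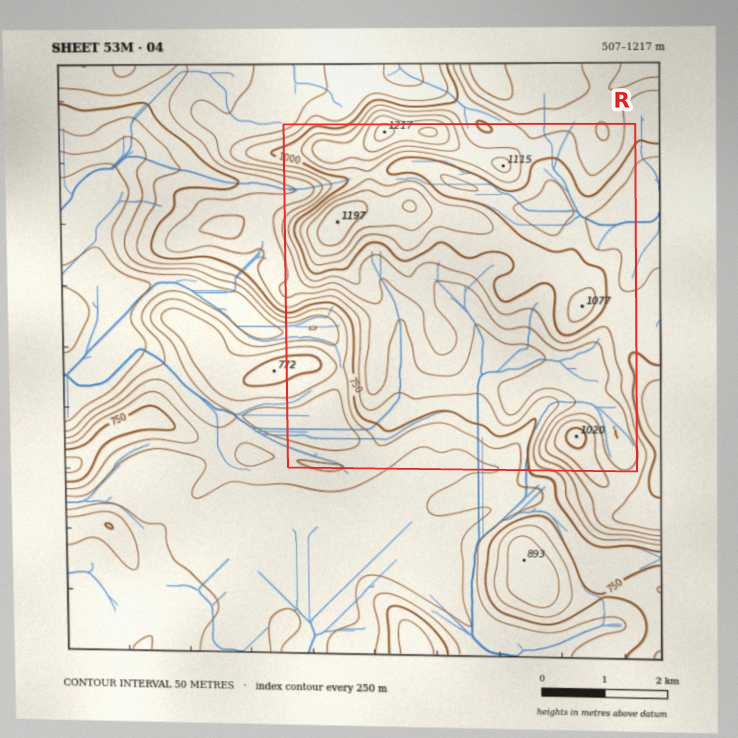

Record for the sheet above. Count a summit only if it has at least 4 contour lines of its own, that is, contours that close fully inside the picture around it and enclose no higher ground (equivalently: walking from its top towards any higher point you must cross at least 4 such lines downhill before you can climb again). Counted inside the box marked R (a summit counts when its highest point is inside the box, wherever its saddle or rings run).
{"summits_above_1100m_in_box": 1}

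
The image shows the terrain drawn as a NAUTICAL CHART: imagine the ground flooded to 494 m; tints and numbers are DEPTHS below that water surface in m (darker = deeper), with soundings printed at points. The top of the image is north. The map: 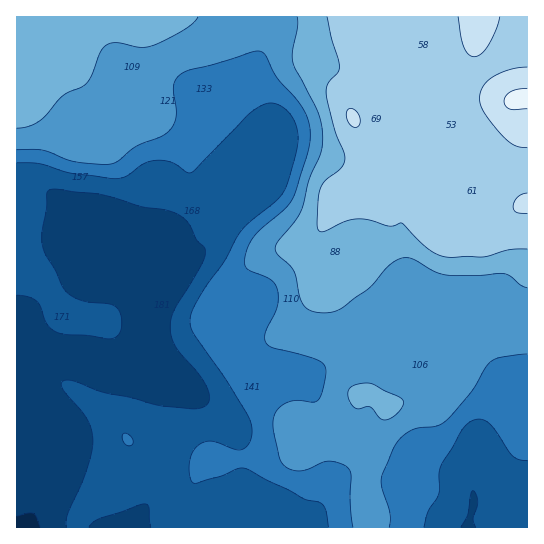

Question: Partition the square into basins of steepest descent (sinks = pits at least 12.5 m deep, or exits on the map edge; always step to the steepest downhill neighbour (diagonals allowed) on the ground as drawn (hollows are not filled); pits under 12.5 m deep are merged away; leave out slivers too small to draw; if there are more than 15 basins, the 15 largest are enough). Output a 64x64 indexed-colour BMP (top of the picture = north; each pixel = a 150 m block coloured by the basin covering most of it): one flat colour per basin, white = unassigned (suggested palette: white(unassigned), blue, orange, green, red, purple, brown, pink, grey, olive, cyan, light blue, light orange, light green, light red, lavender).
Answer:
<image width="64" height="64" href="data:image/bmp;base64,Qk12CAAAAAAAAHYAAAAoAAAAQAAAAEAAAAABAAQAAAAAAAAIAAATCwAAEwsAABAAAAAAAAAA////ALR3HwAOf/8ALKAsACgn1gC9Z5QAS1aMAMJ34wB/f38AIr28AM++FwDox64AeLv/AIrfmACWmP8A1bDFABERERERERERERETMzMzMzMzMzMzMzMiIiIiIiIiIiIiERERERERERERERMzMzMzMzMzMzMzMyIiIiIiIiIiIiIREREREREREREREzMzMzMzMzMzMzMzIiIiIiIiIiIiIhERERERERERERERMzMzMzMzMzMzMzMiIiIiIiIiIiIiEREREREREREREREzMzMzMzMzMzMzMyIiIiIiIiIiIiIRERERERERERERETMzMzMzMzMzMzMzIiIiIiIiIiIiIhEREREREREREREREzMzMzMzMzMzMzMiIiIiIiIiIiIiERERERERERERERETMzMzMzMzMzMzMyIiIiIiIiIiIiIREREREREREREREREzMzMzMzMzMzMzIiIiIiIiIiIiIhERERERERERERERERERERERMzMzMzMiIiIiIiIiIiIiERERERERERERERERERERERETMzMzMzIiIiIiIiIiIiIRERERERERERERERERERERERMzMzMzMiIiIiIiIiIiIhERERERERERERERERERERERERETMzMyIiIiIiIiIiIiERERERERERERERERERERERERERERMzIiIiIiIiIiIiIRERERERERERERERERERERERERERETMyIiIiIiIiIiIhERERERERERERERERERERERERERERMzEiIiIiIiIiIiEREREREREREREREREREREREREREREzERERIiIiIiIiIREREREREREREREREREREREREREREREREREiIiIiIiIhERERERERERERERERERERERERERERERERESIiIiIiIiERERERERERERERERERERERERERERERERERIiIiIiIiIRERERERERERERERERERERERERERERERERESIiIiIiIhERERERERERERERERERERERERERERERERERIiIiIiIiERERERERERERERERERERERERERERERERERESIiIiIiIRERERERERERERERERERERERERERERERERERESIiIiIhEREREREREREREREREREREREREREREREREREREiIiIiEREREREREREREREREREREREREREREREREREREREiIiIRERERERERERERERERERERERERERERERERERERERIiIhERERERERERERERERERERERERERERERERERERERERIiERERERERERERERERERERERERERERERERERERERERESIREREREREREREREREREREREREREREREREREREREREREhERERERERERERERERERERERERERERERERERERERERESERERERERERERERERERERERERERERERERERERERERERERERERERERERERERERERERERERERERERERERERERERERERERERERERERERERERERERERERERERERERERERERERERERERERERERERERERERERERERERERERERERERERERERERERERERERERERERERERERERERERERERERERERERERERERERERERERERERERERERERERERERERERERERERERERERERERERERERERERERERERERERERERERERERERERERERERERERERERERERERERERERERERERERERERERERERERERERERERERERERERERERERERERERERERERERERERERERERERERERERERERERERERERERERERERERERERERERERERERERERERERERERERERERERERERERERERERERERERERERERERERERERERERERERERERERERERERERERERERERERERERERERERERERERERERERERERERERERERERERERERERERERERERERERERERERERERERERERERERERERERERERERERERERERERERERERERERERERERERERERERERERERERERERERERERERERERERERERERERERERERERERERERERERERERERERERERERERERERERERERERERERERERERERERERERERERERERERERERERERERERERERERERERERERERERERERERERERERERERERERERERERERERERERERERERERERERERERERERERERERERERERERERERERERERERERERERERERERERERERERERERERERERERERERERERERERERERERERERERERERERERERERERERERERERERERERERERERERERERERERERERERERERERERERERERERERERERERERERERERERERERERERERERERERERERERERERERERERERERERERERERERERERERERERERERERERERERERERERERERERERERERERERERERERERERERERERERERERERERERERERERERERERERERERERERERERERERERERERERERERERERERERERERERERERERERERERERERERERERERERERERERERERERERERERERERERERERERERERERERERERERERERERERERERERERERERERERERERERERERERERERERERERERERERERERERERERERERERERERERERERERERERERERERERERERERERERERERERERERERERERERERERERERERERERERERERERERERERERERERERERERERERER"/>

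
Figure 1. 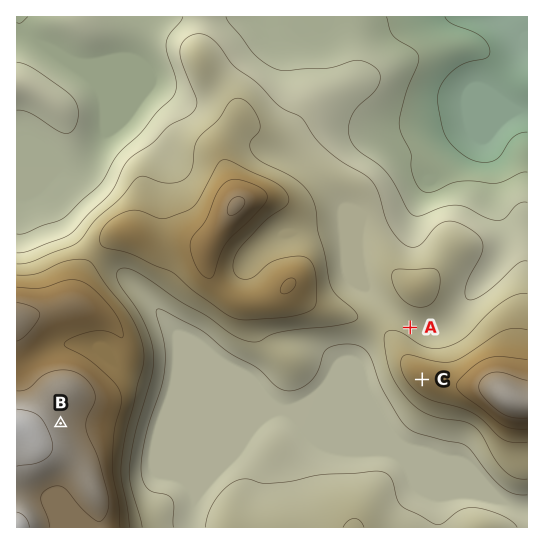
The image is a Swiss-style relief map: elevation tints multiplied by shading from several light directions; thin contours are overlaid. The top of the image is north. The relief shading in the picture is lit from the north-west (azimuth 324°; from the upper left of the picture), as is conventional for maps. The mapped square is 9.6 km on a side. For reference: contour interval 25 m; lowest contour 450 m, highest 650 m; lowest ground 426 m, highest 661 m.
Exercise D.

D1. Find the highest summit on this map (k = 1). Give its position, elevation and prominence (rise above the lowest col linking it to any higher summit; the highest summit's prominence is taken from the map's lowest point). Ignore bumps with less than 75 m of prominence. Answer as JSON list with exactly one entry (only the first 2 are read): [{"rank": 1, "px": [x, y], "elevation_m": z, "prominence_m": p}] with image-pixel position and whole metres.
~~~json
[{"rank": 1, "px": [507, 398], "elevation_m": 646, "prominence_m": 100}]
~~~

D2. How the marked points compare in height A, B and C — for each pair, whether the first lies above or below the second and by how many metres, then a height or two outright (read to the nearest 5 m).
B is above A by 100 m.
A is below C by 55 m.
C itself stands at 595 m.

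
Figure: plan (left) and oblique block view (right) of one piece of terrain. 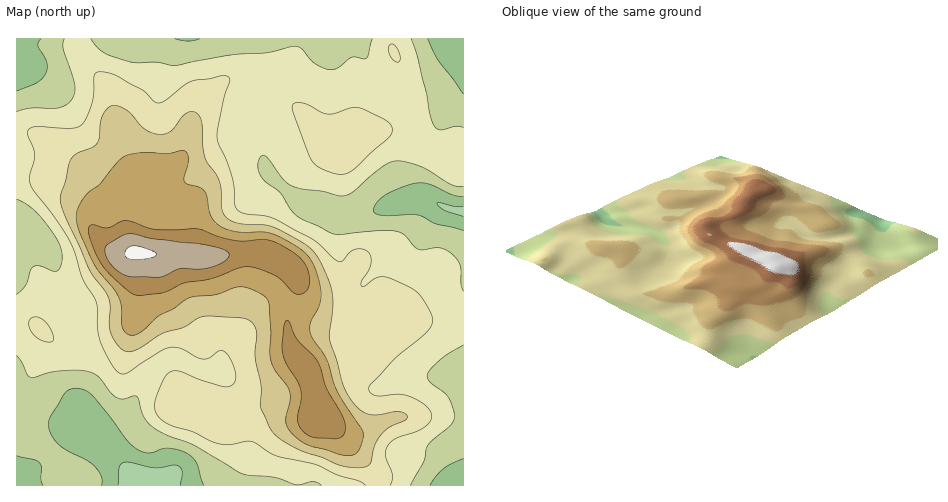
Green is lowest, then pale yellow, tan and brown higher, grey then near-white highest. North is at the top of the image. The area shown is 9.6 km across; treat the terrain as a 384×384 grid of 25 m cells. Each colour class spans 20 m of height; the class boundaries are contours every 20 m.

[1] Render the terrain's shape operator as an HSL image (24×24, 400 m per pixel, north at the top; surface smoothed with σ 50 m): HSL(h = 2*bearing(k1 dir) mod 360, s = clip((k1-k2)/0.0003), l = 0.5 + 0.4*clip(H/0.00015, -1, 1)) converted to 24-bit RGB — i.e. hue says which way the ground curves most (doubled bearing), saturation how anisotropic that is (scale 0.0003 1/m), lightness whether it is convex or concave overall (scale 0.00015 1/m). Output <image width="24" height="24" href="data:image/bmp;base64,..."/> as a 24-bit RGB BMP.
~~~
<image width="24" height="24" href="data:image/bmp;base64,Qk32BgAAAAAAADYAAAAoAAAAGAAAABgAAAABABgAAAAAAMAGAAATCwAAEwsAAAAAAAAAAAAAV5yZZpK0otDY0dDltZTSujC3QRU4fZ4iJlpRqVBNpoZth5t8lXuBg1lig45Vc1I0TCgXlYsQN6QWk+ymmHDMsmuPWlxsZ25bYrFKNLtnUcNinX1QpzdAlg5sv2DEg82hPSFCS2slr7Yqcp01dFRNoV1vmjxNhhwdQ5hgrOHAqfPILJ5KVzFLvGJ1sGLAiHWyu9HGZ7isbXpcfldXkEx0i0alhcGSoBJGqkp+WrnJo8janKvOOGCTjlipwSTT4MPjkNznpu3GrIjatSyHVEkoXI0fP341bptby7tmi3pOU2heeGd3e0FskalZfiqYyozWv+DkbcjdZqnAv4rLilLNOG68Wkbr7uTdqdbWyPrnBg3q33z/38z81df2dIrlYHK+t6t2ppqHVmp9YEVfgEBtrtFwEF6Gp83JxMWxfIakY4WTWXeEtFOonlZ5IT1F8OR0zvvGOMx9Kg8rPWgzub9wuXKDuE+mmGCcspuErW9Mazc5RUdcUX2K3tWYG3hrMadWucGLjGd7g15eY1NlaUFauEtCUC9Wvv+Ps/1/QxNFbSlcZZE9Wooqgnk0fn1Fc5xkmW1awFyAm3+7WpPIO1eo3LF8i6ZBEH8+l5k7jFZBd4liXE51VkiKtGWziMDVzf7U0J6bQQtplUGasZt3e3xhhYNdiY1RbHkvjnB+f7qQkcLNZkfFeB6W35Nx08CIOnFYNFwuW7VMYHxoT1htP3uMdE6h3P7NkOJHni0gQh1jfEugw5iKineKgYGFjHeRmn+kiaW/qtS+WliRYDNxUCaj38bG6czKfFK5aJ+tWJZsZktMVYBTN2piPH+C9v/MfDUwua9IJztpRlCHxpaVqIqpgI+nd3yriIuqirWWsH9pfEN3bEZyMDtQ1Kw55sVnnkxnepxteVF9bYmUbJ6gTGiDKaZ/98VlrmE6j86AIS19Pm6HkqiDuKCmgoGhcXuVfoOYlY5QpYpjcj+Fjy5vShopzfAMwdRKqYZfj5NZaF1HY59DS3pXXm16SWxHs4AyyPuyXMfYRh6JVnJ/WZ1gkqh8n2mKkmlidIJhhZ19eJ2DViZ8kAZ6z0qI2/TXe6uIjbGOflS5s3rTpoPOPJ6UOlRnT5l/p/jZ0frbORKafyCQe5FtYaFpa5NgeFiGr4mSin6alKqRiE1/OAk4exZozP/l1tz10tj5zdD+lI7/p7n00NH71cz/wr//zOn/zP//4oTZbQKVcDnRvKzQgoWwgIqSS2+JppuPlIOel2FIWhM2SA9Wwf/chP+9RMdiktlcfDsrojFCuqVVPcI3O5aoUIzLyuepoEYrdAshgC9WNIhgfbFbvILGxofHX3ylarG1lJfDUykkdDZ9TeLstf+4gUM3lbgvgWQjZFkxa3Q9ubw1n+IRDyoNMUESnHIBZSkQY0IugkQyhX4qPnQTKmYSbZYzxYB6jYEoRjAAS2PEc9HdW8jAvcRxjE6EtaRrg21gdYpvYoZ+oLCI2L6cPU16OmxriXtVkj1IeUQ0c2FFtbdbfZZniG5BS2IUMDADMwIA9aAUcH24e5yeaH14gqZwfWmgtYWisIqreZGWg5JhOMJExqqKf06kVkd6eFJtmDxwr4Khi3CiwsGLV5VZVmiRsGq5ijHFYofh2/DqeWldjoZmcqONcaufiGCQf6ZkhJq1mYTJyY3UnM97TpZflEWDblF8Y0aAe3ygkoOfjIKqwqe2wIKaSHZ1UniJY4fFeqrTx7qqbqCohdHKgbfHeEqelDtZns9ySq1qVG59pEpq8b6TRmRdbU9odl9/VlF8iYRwlo92faifn32jzpq+pobOTaLATqeQSI+PxcOapsDSd62wgFRxbCp6xp+Nt8yfZ5hnPjdjj2CE6cqnrlKiVFN0aFtwa1tuZ5Fzgr2TZJmne4GjkrKipIW4qme9d3KbTI6IaLZZoZlcjU1MdE1VQTtXv9BrqsB9n3aJNURzZ5OayaeBwV+JdVmHZFWDb4afebijfaiHYniDdoVlpp9nf29ihU1btrV3YIWLXo9hg35ZiFRhh0dhd01JhOeFjbqXoVWiXlubS4CTtZCNwW2usHG6X3+0dqG3jaOgfJWJa2KFhGuMoqF7gz1irI07c89sXGaShXiId39DZFdGg0xfi+GgbNqdk2uHcl2RqYWnR4SbeqKkjHy3v5nPjnO8dWeTm4R0jIZtYF19kWlmm1VrnSV6xu+4aL2cS0t/j3J9mpC9PzvJlbfOpOKVY3NPbWJHbW5JhYxIb31VZXA+bXMvf3AwkmBDh3FpkYR4o6KERkyEpIJ0UDebnIjV1+3Fe2eUSkaDj3uQ"/>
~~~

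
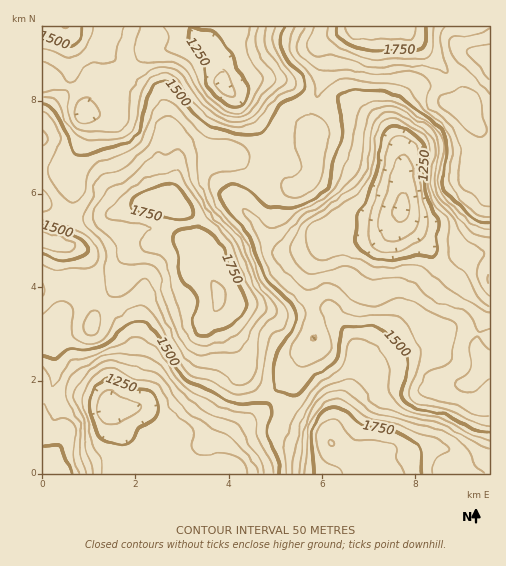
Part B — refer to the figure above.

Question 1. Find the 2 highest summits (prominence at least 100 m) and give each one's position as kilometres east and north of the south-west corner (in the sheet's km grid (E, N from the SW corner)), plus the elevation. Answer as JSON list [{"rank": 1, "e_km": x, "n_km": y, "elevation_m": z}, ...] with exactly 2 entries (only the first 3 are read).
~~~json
[{"rank": 1, "e_km": 6.19, "n_km": 0.69, "elevation_m": 1852}, {"rank": 2, "e_km": 3.79, "n_km": 3.81, "elevation_m": 1806}]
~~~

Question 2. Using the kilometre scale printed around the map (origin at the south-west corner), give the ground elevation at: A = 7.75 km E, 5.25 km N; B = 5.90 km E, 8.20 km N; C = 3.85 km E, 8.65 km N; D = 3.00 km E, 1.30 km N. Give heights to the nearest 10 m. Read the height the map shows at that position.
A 1120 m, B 1560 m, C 1200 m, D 1330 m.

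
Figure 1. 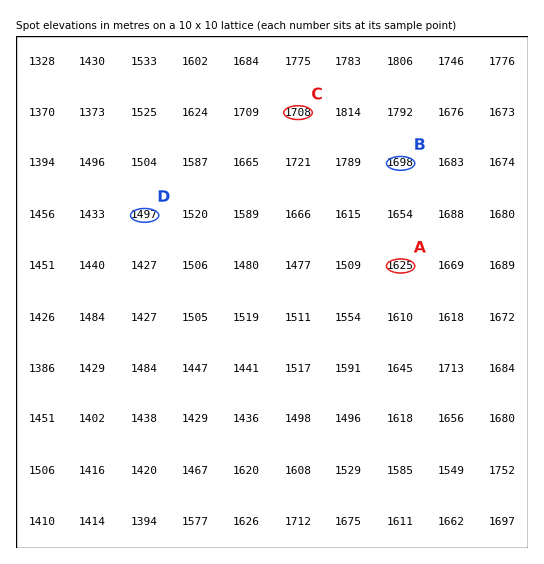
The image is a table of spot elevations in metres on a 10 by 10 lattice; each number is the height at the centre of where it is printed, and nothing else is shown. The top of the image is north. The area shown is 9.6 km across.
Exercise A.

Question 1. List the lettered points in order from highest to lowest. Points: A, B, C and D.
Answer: C B A D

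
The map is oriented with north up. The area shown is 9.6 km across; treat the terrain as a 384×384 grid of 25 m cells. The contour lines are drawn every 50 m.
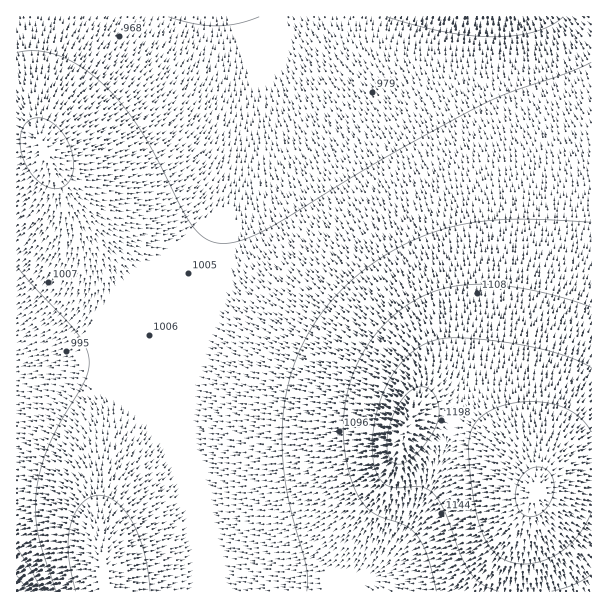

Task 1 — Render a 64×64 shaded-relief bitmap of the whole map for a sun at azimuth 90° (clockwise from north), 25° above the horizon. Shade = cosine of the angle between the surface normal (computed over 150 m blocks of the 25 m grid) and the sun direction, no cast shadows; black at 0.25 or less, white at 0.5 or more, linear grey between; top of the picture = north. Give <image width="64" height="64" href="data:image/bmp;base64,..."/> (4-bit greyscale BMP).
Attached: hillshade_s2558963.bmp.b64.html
<image width="64" height="64" href="data:image/bmp;base64,Qk12CAAAAAAAAHYAAAAoAAAAQAAAAEAAAAABAAQAAAAAAAAIAAATCwAAEwsAABAAAAAAAAAAAAAAABEREQAiIiIAMzMzAERERABVVVUAZmZmAHd3dwCIiIgAmZmZAKqqqgC7u7sAzMzMAN3d3QDu7u4A////AAAAEkaJvN3d3Lu6qqmZmZmqqqqqmZiHd3d4iZqru8zMAAATRoq83d3cu7qqqZmZmaqqqqqZmId2ZneImqu8zMwRESRXirzd3dy7qqqpmZmZqqqqqpmYd2ZmZniaq8zN3SIiNGeavN3dzLuqqpmZmZmaqqqqmZh3ZlVWd4mrzN3dMzNFZ5q83d3Mu6qqmZmZmZmZmqqZmHZlVVZniavN3e5ERFVomszd3cy7qqqZmZmZmZmZmZmYd2VVVWeJq83e7lVVVniazN3dzLuqqpmZmZmZmZmZmZh3ZVVVZ4mrzd7uVVVmeJvM3dzMu6qpmZmZmZmZmImZmIdlVVVmeavN3u5mZmd4q7zN3Mu7qqmZmZmZmZiIiJmZh2ZVVWZ4q83e72ZmZ4mrvMzMy7qqqZmZmZmZiId3iZmIdlVVZniazN7vdmZ3iau8zMy7uqqpmZmZmZiId2d5qph2ZVZneJq83u93d3eJq7zMzLu6qpmZmZmZiIh2ZWiqqYdmZmd4mrze7nd3eImqu8zLu6qqmZmZmZiIh3ZUV6u6mHZmZ4iavN3ud3eIiaq7zLu7qqqZmZmZiIiHdkM2rMuYd3d3iJq8ze6IiIiZqru7u7uqqpmZmZiIiIdlQhSd7KmId3iImrzN7oiIiJmqu7u7uqqpmZmZmIiId2VBAY79upiIiImau83eiIiJmaq7u7u6qqmZmZmYiIh3ZUEAbv/KmYiIiZq7zd2IiImZqqu7u6qqqZmZmYiIiHdmQgA8/9upmYmZqrvM3ZiImZmqq7u6qqqpmZmZiIiId2ZTACr/7KqZmZmqu8zdmZmZmqqqu6qqqqmZmZmIiIh3dlMQGO/suqmZmqq7vM2ZmZmaqqqqqqqqqZmZmYiIiHd2VDEmzuy6qqqqqru8zZmZmZqqqqqqqqqpmZmZiIiId3ZlQzat3Luqqqqqu7zMmZmZmqqqqqqqqqmZmZmIiIh3d2ZURpvMu6qqqqu7vMyZmZmaqqqqqqqqqZmZmZiIiId3ZlVWiry7qqqqu7u8zJmZmZqqqqqqqqqqmZmZmIiIh3d2ZmaJu7u6qqu7u7zMmZmZqqqqqqqqqqqZmZmYiIiId3dmZ4mru7u7u7u7u8yZmZmqqqqqqqqqqqmZmZmIiIiHd3d3iaq7u7u7u7u7zJmZmaqqqqqqqqqqqZmZmYiIiIh3d3eJmqu7u7u7u7vMmZmaqqqqqqqqqqqqmZmZmIiIiIh3eImaqru7u7u7u7uZmZqqqqqqqqqqqqqZmZmZiIiIiIiIiZqqq7u7u7u7u5mZmqqqqqqqqqqqqqmZmZmYiIiIiIiJmqqru7u7u7u7mZmaqqqqqqqqqqqqqZmZmZmIiIiIiJmaqqq7u7u7u7uZmZqqqqq7u7qqqqqqmZmZmZiIiIiImZmqqru7u7u7u5mZmqqqq7u7u6qqqqqpmZmZmZiIiJmZmaqqq7u7u7u7mZmqqqq7u7u7uqqqqqmZmZmZmZmZmZmaqqqru7u7u7uZmaqqq7u7u7u7qqqqqpmZmZmZmZmZmZqqqqq7u7u7u5mZqqq7u7u7u7u6qqqqqZmZmZmZmZmZmqqqqru7u7u7mZmqqru7u7u7u7qqqqqpmZmZmZmZmZmaqqqqq7u7u7uZmaqru7u7u7u7u6qqqqqZmZmZmZmZmZqqqqqqu7u7u5mZqqu7u7u7u7u7qqqqqqmZmZmZmZmZqqqqqqqqu7u7mZmqu7u8zLu7u7u6qqqqqpmZmZmZmZmqqqqqqqqqqqqZmaq7u8zMzLu7u7qqqqqqqZmZmZmZmqqqqqqqqqqqqomaqru8zMzMu7u7u6qqqqqqqZmZmZmqqqqqqqqqqqqqiZqru8zMzMzLu7u7qqqqqqqqqZmZqqqqqqqqqqqqqqqJmqu8zMzMzMu7u7uqqqqqqqqqqqqqqqqqqqqqqqqqqomau8zMzMzMy7u7u6qqqqqqqqqqqqqqqqqqqqqqqqqqiZq7zMzMzMzMu7u7qqqqqqqqqqqqqqqqqqqqqqqqqqqJmrzMzMzMzMy7u7u6qqqqqqqqqqqqqqqqqqqqqqqqqoibvMzMzMzMzLu7u7qqqqqqqqqqqqqqqqqqqqqqqqqqiavMzN3MzMzMu7u7uqqqqqqqqqqqqqqqqqqqqqqqqqqJq8zM3czMzMu7u7u6qqqqqqqqqqqqqqqqqqqqqqqqqomrzMzczMzMy7u7u6qqqqqqqqqqqqqqqqqqqqqqqqqqmavMzMzMzMzLu7u7qqqqqqqqqqqqqqqqqqqqqqqqqqqaq8zMzMzMzMu7u7uqqqqqqqqqqqqqqqqqqqqqqqqqqpqrzMzMzMzMu7u7u6qqqqqqqqqqqqqqqqqqqqqqqqqqqru8zMzMzMy7u7u7qqqqqqqqqqqqqqqqqqqqqqqqqqqqu7zMzMzMy7u7u7qqqqqqqqqqqqqqqqqqqqqqqqqqqqq7vMzMzMy7u7u7uqqqqqqqqqqqqqqqqqqqqqqqqqqqqru7zMzMy7u7u7u6qqqqqqqqqqqqqqqqqqqqqqqqqqqqu7vMzMy7u7u7u6qqqqqqqqqqqqqqqqqqqqqqqqqZmaq7u7vMu7u7u7u7qqqqqqqqqqqqqqqqu7uqqqqpmZmZqru7u7u7u7u7u7qqqqqqqqqqqqqqu7u7u7uqqpmZmZmqu7u7u7u7u7u7uqqqqqqqqqqqqru7u7u7u6qpmYiIiKqru7u7u7u7u7uqqqqqqqqqqqq7u7zMzMu7qpmIiIiI"/>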